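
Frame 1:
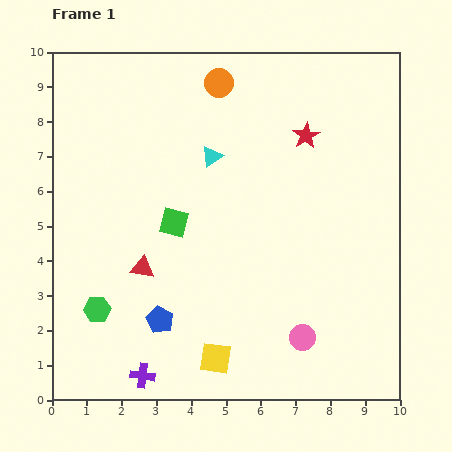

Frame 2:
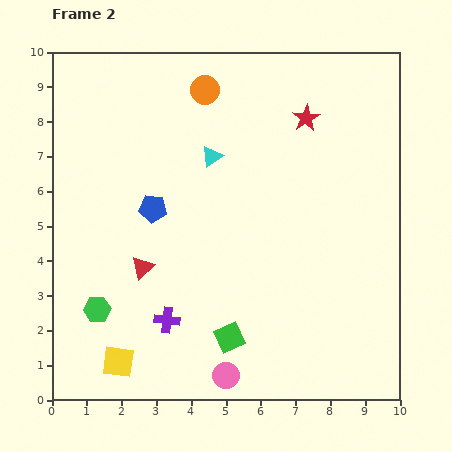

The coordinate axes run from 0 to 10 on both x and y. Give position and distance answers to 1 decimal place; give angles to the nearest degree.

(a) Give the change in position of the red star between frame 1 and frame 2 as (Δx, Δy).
(0.0, 0.5)

The red star was at (7.3, 7.6) in frame 1 and (7.3, 8.1) in frame 2.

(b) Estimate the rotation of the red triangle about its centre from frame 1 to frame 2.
51° counter-clockwise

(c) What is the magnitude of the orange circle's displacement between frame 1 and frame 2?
0.4

The orange circle moved from (4.8, 9.1) to (4.4, 8.9), a distance of √(0.4² + 0.2²) ≈ 0.4.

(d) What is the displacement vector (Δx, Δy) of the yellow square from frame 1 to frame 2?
(-2.8, -0.1)

The yellow square was at (4.7, 1.2) in frame 1 and (1.9, 1.1) in frame 2.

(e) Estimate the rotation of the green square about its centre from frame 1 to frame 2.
37° counter-clockwise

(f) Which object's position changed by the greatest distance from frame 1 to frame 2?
the green square

(moved 3.7; next 3.2)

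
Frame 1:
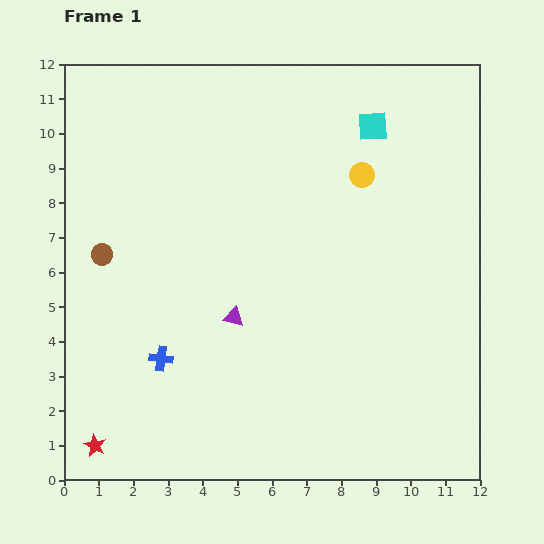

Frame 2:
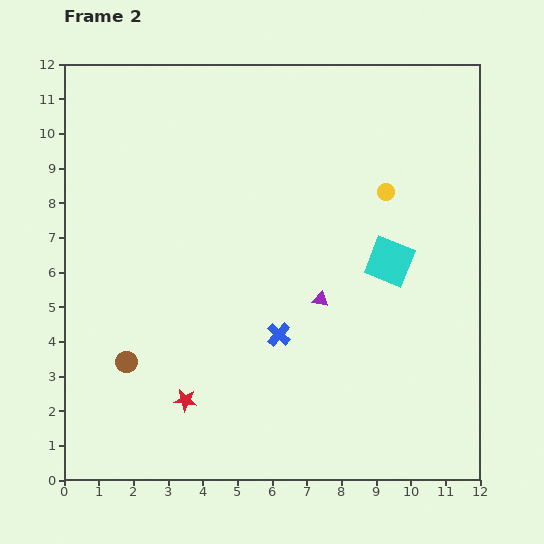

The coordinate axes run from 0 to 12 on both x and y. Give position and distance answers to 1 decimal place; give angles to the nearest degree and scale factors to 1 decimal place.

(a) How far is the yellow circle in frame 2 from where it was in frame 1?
0.9

The yellow circle moved from (8.6, 8.8) to (9.3, 8.3), a distance of √(0.7² + 0.5²) ≈ 0.9.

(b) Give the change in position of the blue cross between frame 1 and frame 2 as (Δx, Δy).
(3.4, 0.7)

The blue cross was at (2.8, 3.5) in frame 1 and (6.2, 4.2) in frame 2.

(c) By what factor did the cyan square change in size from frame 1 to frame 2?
1.5×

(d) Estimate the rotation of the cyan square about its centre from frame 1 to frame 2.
25° clockwise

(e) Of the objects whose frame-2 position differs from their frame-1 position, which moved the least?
the yellow circle

(moved 0.9)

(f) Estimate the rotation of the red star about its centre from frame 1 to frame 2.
20° counter-clockwise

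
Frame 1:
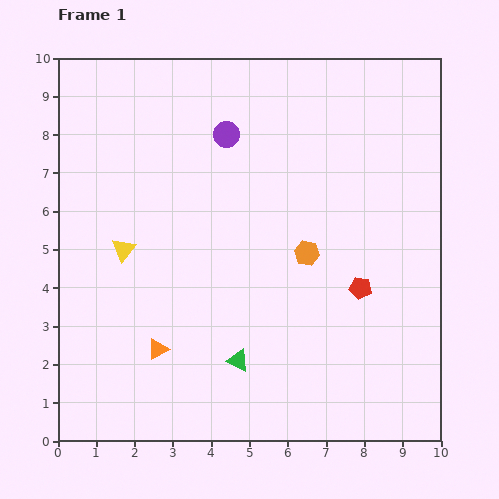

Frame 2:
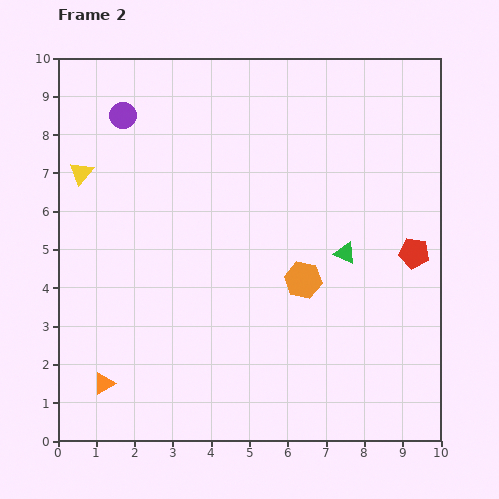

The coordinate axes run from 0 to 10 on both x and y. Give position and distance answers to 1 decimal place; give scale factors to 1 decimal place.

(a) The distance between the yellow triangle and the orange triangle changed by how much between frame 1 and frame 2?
+2.7

Distance in frame 1: 2.8. Distance in frame 2: 5.5.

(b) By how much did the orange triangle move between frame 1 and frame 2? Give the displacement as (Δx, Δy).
(-1.4, -0.9)

The orange triangle was at (2.6, 2.4) in frame 1 and (1.2, 1.5) in frame 2.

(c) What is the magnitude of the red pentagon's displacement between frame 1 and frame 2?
1.7

The red pentagon moved from (7.9, 4.0) to (9.3, 4.9), a distance of √(1.4² + 0.9²) ≈ 1.7.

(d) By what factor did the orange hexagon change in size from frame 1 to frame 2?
1.5×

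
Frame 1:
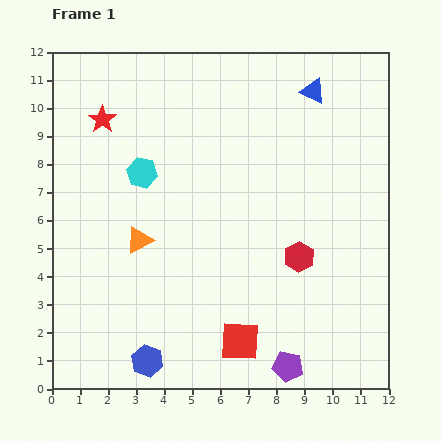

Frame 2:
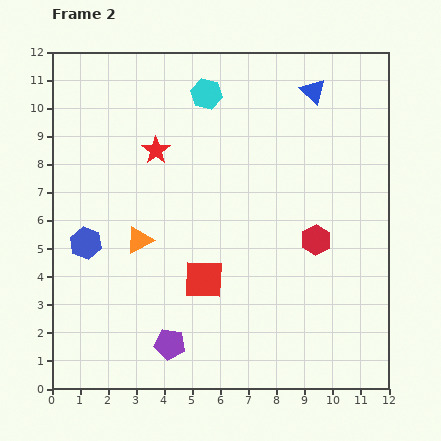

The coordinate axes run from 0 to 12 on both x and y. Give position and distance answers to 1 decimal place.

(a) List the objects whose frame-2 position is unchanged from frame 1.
the blue triangle, the orange triangle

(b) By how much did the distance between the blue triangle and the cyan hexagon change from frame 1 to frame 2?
-3.0

Distance in frame 1: 6.8. Distance in frame 2: 3.8.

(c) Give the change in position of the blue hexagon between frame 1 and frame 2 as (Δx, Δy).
(-2.2, 4.2)

The blue hexagon was at (3.4, 1.0) in frame 1 and (1.2, 5.2) in frame 2.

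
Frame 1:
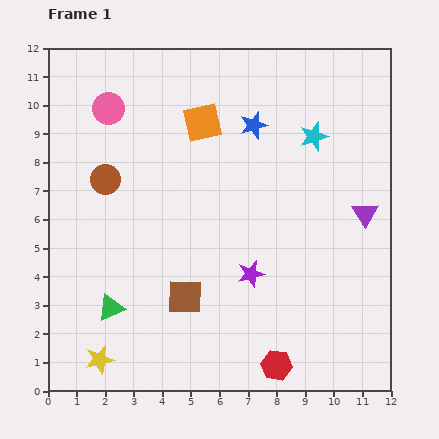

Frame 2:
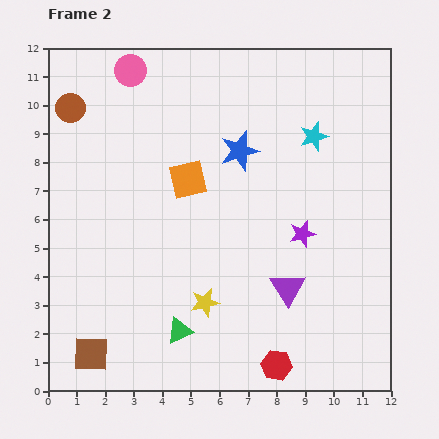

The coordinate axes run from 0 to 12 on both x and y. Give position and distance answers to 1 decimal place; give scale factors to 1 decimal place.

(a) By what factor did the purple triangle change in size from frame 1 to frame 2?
1.4×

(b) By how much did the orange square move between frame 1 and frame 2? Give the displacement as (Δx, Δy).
(-0.5, -2.0)

The orange square was at (5.4, 9.4) in frame 1 and (4.9, 7.4) in frame 2.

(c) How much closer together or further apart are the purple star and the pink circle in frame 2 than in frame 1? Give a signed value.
+0.6

Distance in frame 1: 7.7. Distance in frame 2: 8.3.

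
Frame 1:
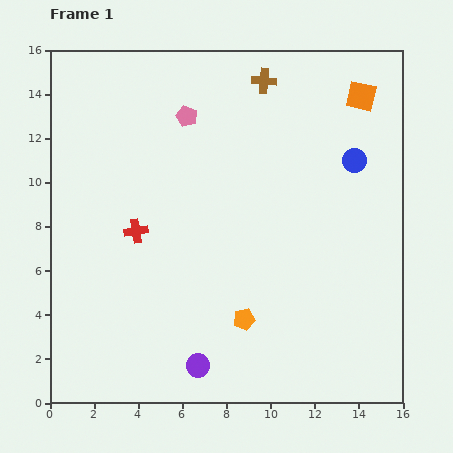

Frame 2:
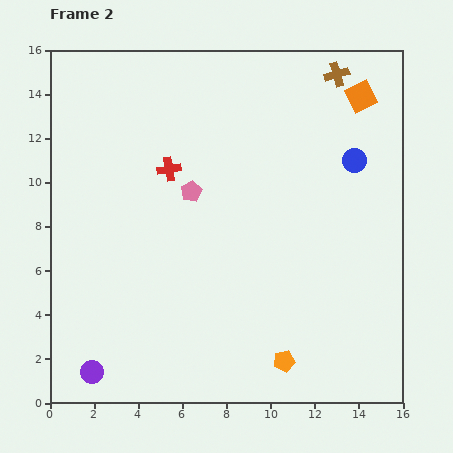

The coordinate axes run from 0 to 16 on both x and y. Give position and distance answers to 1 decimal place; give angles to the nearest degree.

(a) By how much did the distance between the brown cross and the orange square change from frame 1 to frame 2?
-3.0

Distance in frame 1: 4.5. Distance in frame 2: 1.5.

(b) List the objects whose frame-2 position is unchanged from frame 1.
the blue circle, the orange square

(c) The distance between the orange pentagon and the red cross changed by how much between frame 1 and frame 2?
+3.8

Distance in frame 1: 6.3. Distance in frame 2: 10.1.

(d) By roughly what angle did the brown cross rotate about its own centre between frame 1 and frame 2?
21° counter-clockwise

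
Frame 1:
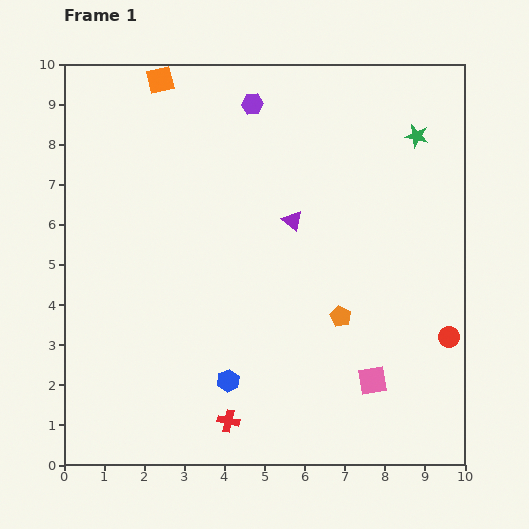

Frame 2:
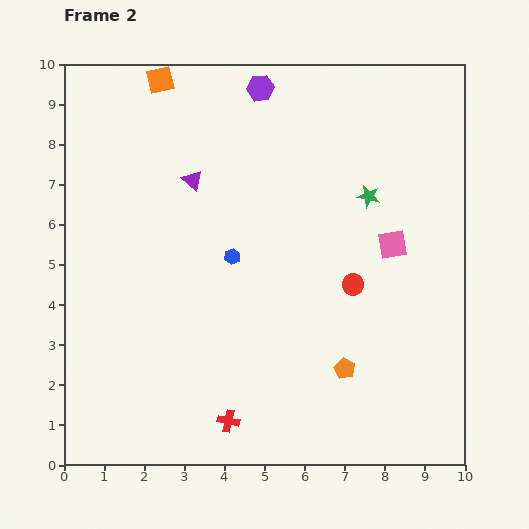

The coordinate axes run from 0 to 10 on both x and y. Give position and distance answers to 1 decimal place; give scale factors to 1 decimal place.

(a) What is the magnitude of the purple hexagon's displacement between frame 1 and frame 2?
0.4

The purple hexagon moved from (4.7, 9.0) to (4.9, 9.4), a distance of √(0.2² + 0.4²) ≈ 0.4.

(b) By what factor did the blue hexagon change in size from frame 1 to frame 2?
0.7×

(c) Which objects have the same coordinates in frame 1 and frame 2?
the red cross, the orange square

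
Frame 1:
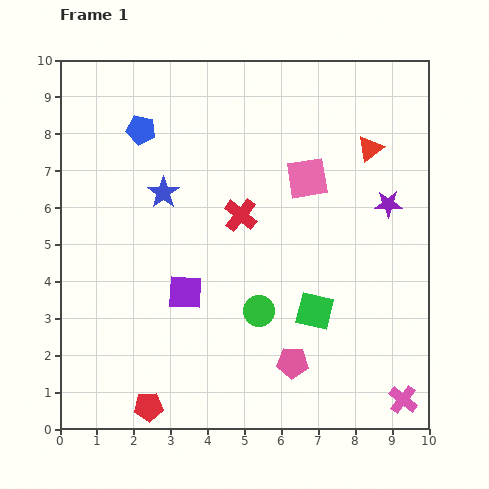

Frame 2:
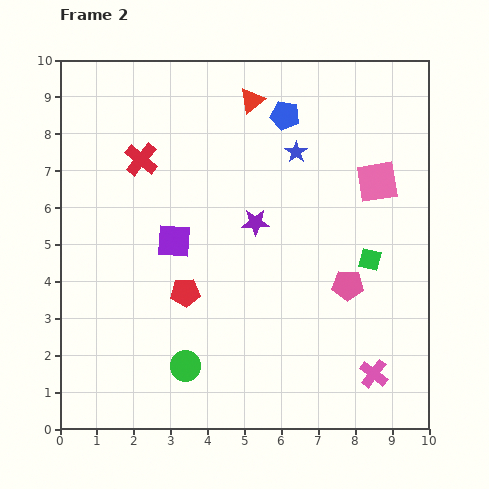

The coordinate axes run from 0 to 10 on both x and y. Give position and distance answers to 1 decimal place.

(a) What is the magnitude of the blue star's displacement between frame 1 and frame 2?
3.8

The blue star moved from (2.8, 6.4) to (6.4, 7.5), a distance of √(3.6² + 1.1²) ≈ 3.8.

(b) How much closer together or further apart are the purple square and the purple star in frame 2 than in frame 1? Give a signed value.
-3.7

Distance in frame 1: 6.0. Distance in frame 2: 2.3.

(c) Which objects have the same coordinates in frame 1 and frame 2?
none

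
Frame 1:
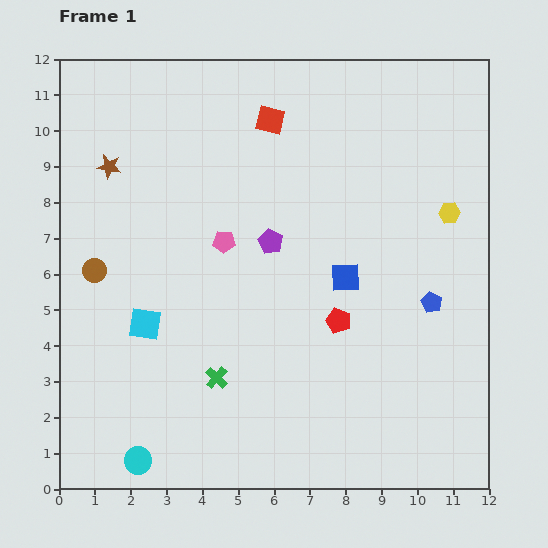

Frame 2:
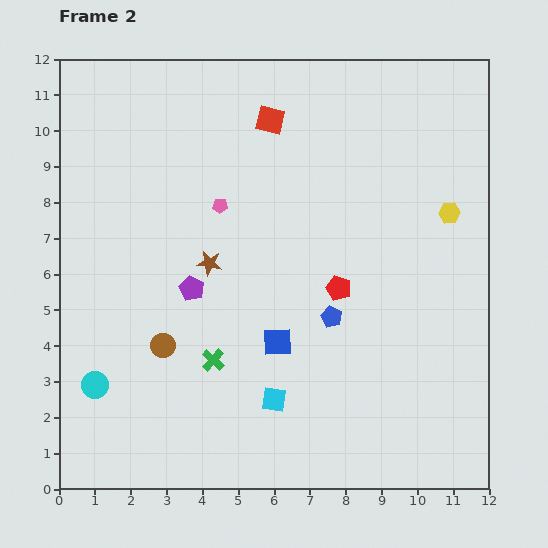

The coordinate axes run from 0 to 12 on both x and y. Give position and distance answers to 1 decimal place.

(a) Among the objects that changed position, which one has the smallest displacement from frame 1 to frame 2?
the green cross

(moved 0.5)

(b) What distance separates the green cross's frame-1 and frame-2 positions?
0.5

The green cross moved from (4.4, 3.1) to (4.3, 3.6), a distance of √(0.1² + 0.5²) ≈ 0.5.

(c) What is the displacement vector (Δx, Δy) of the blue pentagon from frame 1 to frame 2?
(-2.8, -0.4)

The blue pentagon was at (10.4, 5.2) in frame 1 and (7.6, 4.8) in frame 2.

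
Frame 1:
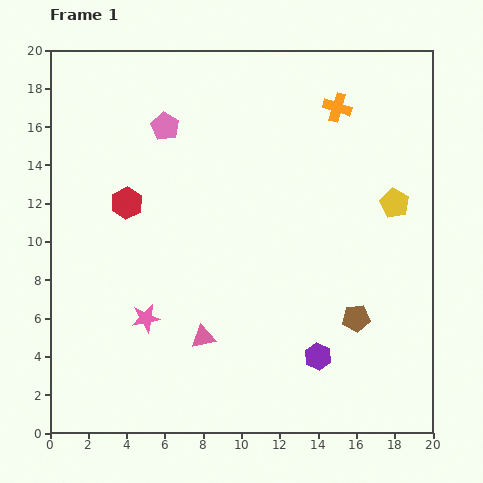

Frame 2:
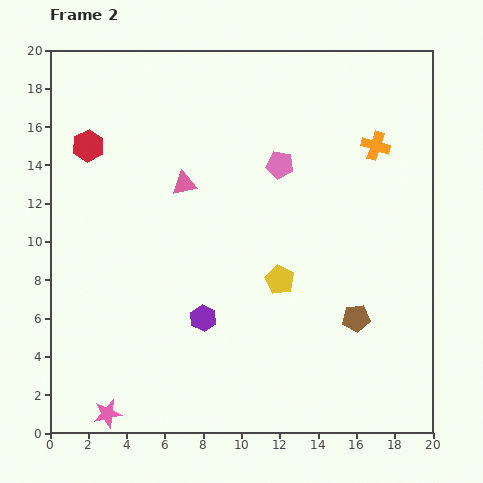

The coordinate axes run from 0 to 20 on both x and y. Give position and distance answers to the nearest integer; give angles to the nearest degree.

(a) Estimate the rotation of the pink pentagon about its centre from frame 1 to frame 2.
20° counter-clockwise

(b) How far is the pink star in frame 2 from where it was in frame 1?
5

The pink star moved from (5, 6) to (3, 1), a distance of √(2² + 5²) ≈ 5.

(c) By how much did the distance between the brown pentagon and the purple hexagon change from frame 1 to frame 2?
+5

Distance in frame 1: 3. Distance in frame 2: 8.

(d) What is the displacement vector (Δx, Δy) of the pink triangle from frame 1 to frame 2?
(-1, 8)

The pink triangle was at (8, 5) in frame 1 and (7, 13) in frame 2.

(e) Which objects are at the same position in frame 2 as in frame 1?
the brown pentagon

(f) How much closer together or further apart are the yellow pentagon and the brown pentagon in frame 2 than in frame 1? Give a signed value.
-2

Distance in frame 1: 6. Distance in frame 2: 4.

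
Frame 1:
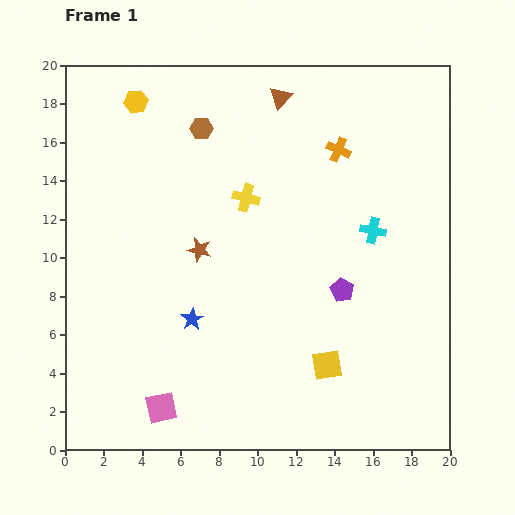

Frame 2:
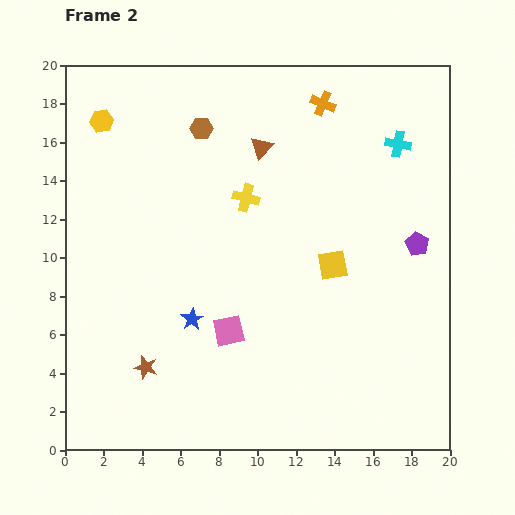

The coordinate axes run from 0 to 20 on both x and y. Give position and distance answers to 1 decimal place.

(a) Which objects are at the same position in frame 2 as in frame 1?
the brown hexagon, the yellow cross, the blue star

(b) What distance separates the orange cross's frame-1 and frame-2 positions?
2.5

The orange cross moved from (14.2, 15.6) to (13.4, 18.0), a distance of √(0.8² + 2.4²) ≈ 2.5.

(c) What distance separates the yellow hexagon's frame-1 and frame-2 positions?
2.1

The yellow hexagon moved from (3.7, 18.1) to (1.9, 17.1), a distance of √(1.8² + 1.0²) ≈ 2.1.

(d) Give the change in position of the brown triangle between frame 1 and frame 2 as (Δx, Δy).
(-1.0, -2.6)

The brown triangle was at (11.2, 18.3) in frame 1 and (10.2, 15.7) in frame 2.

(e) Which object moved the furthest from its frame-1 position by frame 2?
the brown star

(moved 6.7; next 5.3)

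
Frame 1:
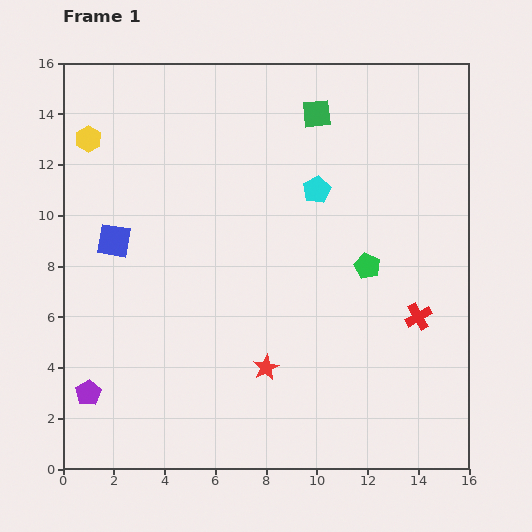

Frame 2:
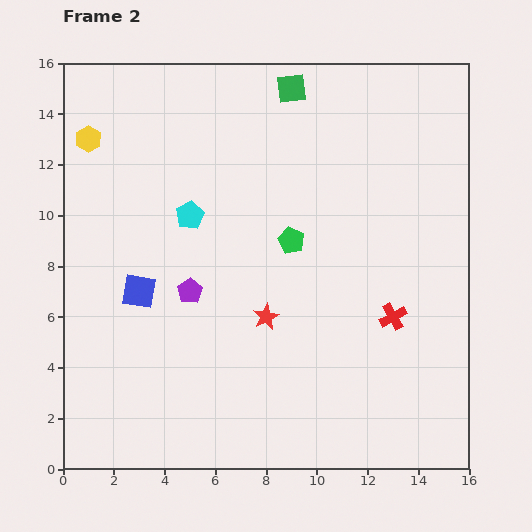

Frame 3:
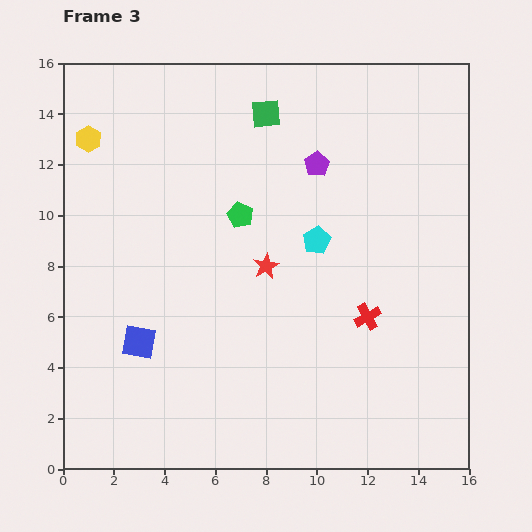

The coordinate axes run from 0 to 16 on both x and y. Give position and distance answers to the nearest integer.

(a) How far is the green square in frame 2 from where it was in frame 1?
1

The green square moved from (10, 14) to (9, 15), a distance of √(1² + 1²) ≈ 1.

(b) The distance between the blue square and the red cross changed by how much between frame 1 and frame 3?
-3

Distance in frame 1: 12. Distance in frame 3: 9.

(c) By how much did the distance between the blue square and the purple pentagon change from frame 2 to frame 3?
+8

Distance in frame 2: 2. Distance in frame 3: 10.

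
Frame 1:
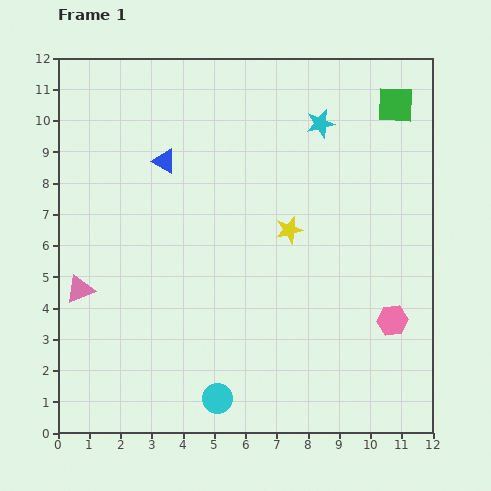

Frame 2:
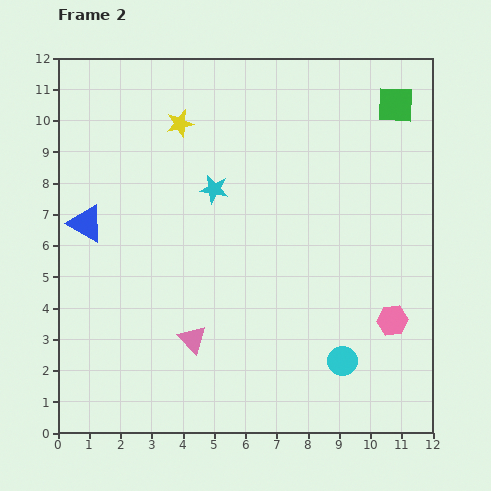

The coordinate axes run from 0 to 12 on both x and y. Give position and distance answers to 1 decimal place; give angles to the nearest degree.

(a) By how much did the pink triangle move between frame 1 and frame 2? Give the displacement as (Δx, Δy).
(3.6, -1.6)

The pink triangle was at (0.7, 4.6) in frame 1 and (4.3, 3.0) in frame 2.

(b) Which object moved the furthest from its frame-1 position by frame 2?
the yellow star

(moved 4.9; next 4.2)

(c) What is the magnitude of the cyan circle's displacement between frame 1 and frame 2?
4.2

The cyan circle moved from (5.1, 1.1) to (9.1, 2.3), a distance of √(4.0² + 1.2²) ≈ 4.2.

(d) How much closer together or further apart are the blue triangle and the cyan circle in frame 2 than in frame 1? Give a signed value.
+1.5

Distance in frame 1: 7.8. Distance in frame 2: 9.3.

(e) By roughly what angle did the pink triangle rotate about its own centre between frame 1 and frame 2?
51° counter-clockwise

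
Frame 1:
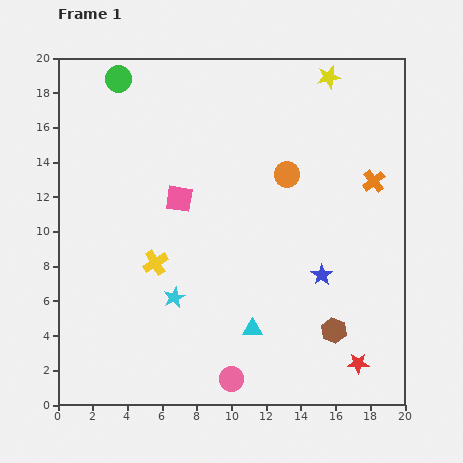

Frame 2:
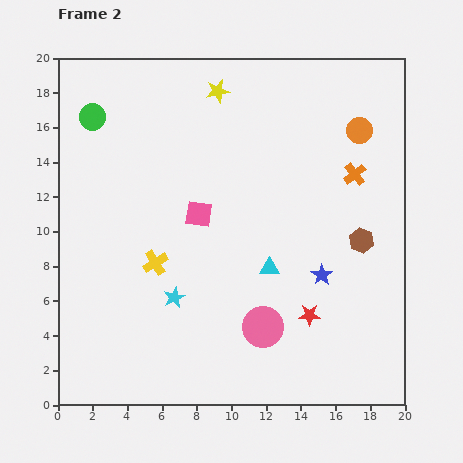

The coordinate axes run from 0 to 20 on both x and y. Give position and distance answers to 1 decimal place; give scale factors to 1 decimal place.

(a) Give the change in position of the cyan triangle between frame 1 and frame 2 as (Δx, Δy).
(1.0, 3.5)

The cyan triangle was at (11.2, 4.4) in frame 1 and (12.2, 7.9) in frame 2.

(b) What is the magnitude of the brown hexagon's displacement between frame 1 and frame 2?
5.4

The brown hexagon moved from (15.9, 4.3) to (17.5, 9.5), a distance of √(1.6² + 5.2²) ≈ 5.4.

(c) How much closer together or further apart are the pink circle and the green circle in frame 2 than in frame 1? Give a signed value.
-2.9

Distance in frame 1: 18.5. Distance in frame 2: 15.6.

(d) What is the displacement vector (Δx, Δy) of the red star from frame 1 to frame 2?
(-2.8, 2.8)

The red star was at (17.3, 2.4) in frame 1 and (14.5, 5.2) in frame 2.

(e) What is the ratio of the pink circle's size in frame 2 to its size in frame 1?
1.6×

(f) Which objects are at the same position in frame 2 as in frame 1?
the cyan star, the blue star, the yellow cross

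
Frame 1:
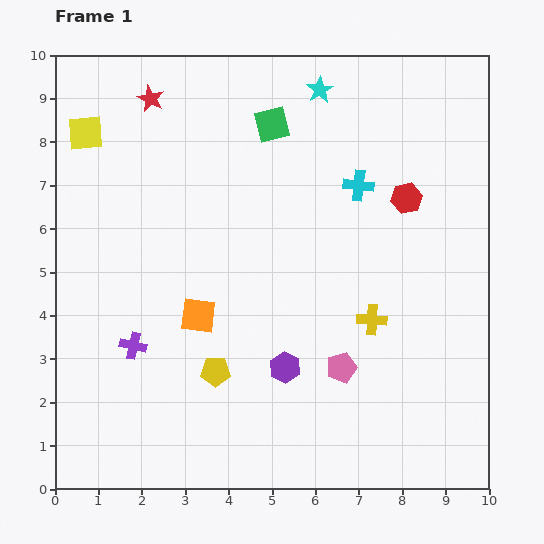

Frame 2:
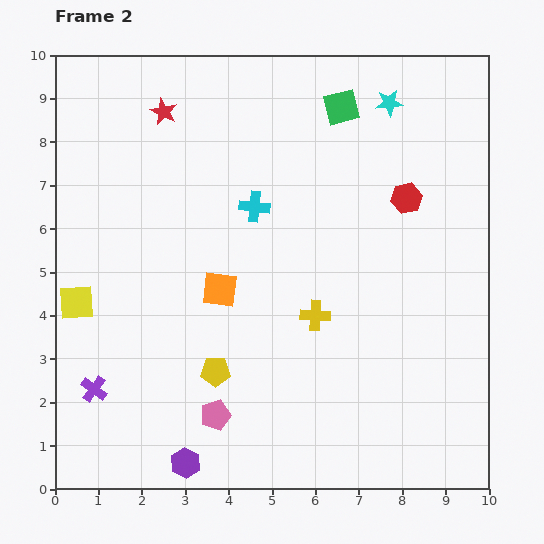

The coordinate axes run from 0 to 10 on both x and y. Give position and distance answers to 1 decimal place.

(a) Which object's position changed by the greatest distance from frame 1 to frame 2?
the yellow square

(moved 3.9; next 3.2)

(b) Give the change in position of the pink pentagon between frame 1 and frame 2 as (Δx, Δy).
(-2.9, -1.1)

The pink pentagon was at (6.6, 2.8) in frame 1 and (3.7, 1.7) in frame 2.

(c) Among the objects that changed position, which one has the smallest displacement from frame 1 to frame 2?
the red star

(moved 0.4)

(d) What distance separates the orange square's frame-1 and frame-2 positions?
0.8

The orange square moved from (3.3, 4.0) to (3.8, 4.6), a distance of √(0.5² + 0.6²) ≈ 0.8.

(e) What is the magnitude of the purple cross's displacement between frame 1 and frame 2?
1.3

The purple cross moved from (1.8, 3.3) to (0.9, 2.3), a distance of √(0.9² + 1.0²) ≈ 1.3.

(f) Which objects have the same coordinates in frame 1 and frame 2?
the red hexagon, the yellow pentagon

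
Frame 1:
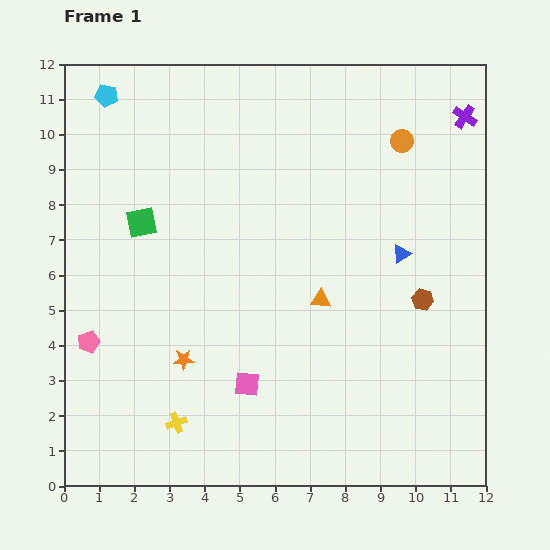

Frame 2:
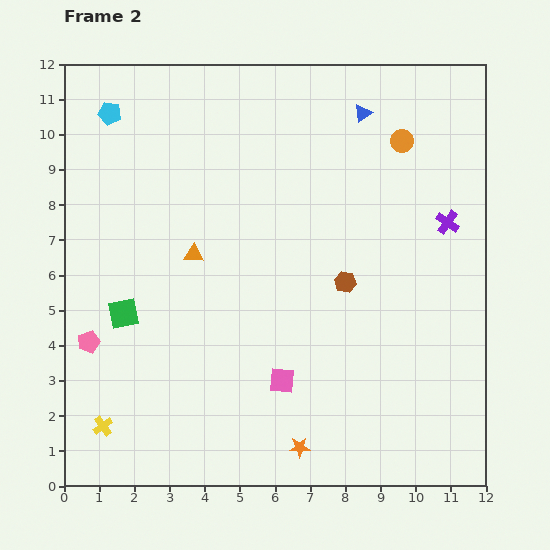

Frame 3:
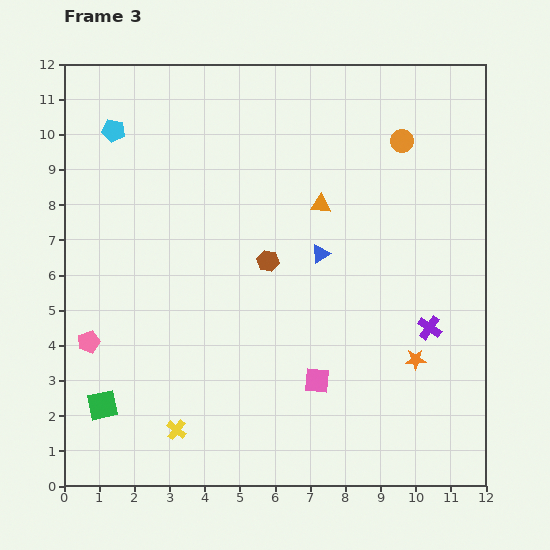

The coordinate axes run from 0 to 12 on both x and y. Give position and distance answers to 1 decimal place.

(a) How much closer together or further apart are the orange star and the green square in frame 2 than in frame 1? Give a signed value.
+2.2

Distance in frame 1: 4.1. Distance in frame 2: 6.3.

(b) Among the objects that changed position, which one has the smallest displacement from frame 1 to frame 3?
the yellow cross

(moved 0.2)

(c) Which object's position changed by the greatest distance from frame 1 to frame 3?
the orange star

(moved 6.6; next 6.1)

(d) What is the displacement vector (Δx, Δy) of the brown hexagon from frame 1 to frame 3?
(-4.4, 1.1)

The brown hexagon was at (10.2, 5.3) in frame 1 and (5.8, 6.4) in frame 3.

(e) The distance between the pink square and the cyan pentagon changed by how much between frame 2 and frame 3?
+0.2

Distance in frame 2: 9.0. Distance in frame 3: 9.2.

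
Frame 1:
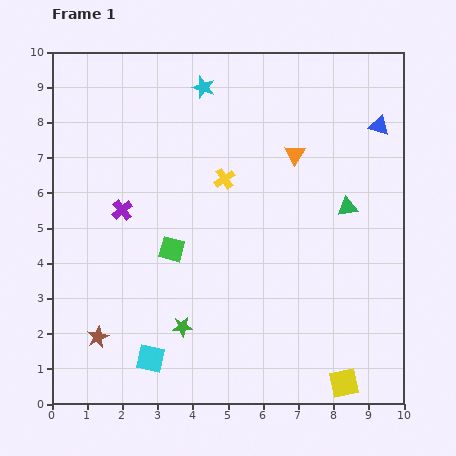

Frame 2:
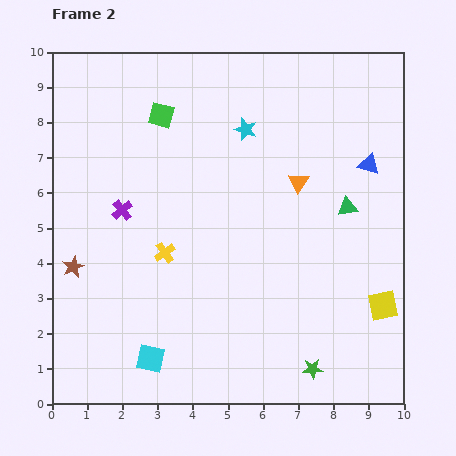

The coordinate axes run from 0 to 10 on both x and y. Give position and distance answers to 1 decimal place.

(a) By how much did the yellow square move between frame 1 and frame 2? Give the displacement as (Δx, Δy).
(1.1, 2.2)

The yellow square was at (8.3, 0.6) in frame 1 and (9.4, 2.8) in frame 2.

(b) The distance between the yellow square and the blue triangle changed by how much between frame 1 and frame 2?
-3.4

Distance in frame 1: 7.4. Distance in frame 2: 4.0.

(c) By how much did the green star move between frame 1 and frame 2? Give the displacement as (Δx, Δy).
(3.7, -1.2)

The green star was at (3.7, 2.2) in frame 1 and (7.4, 1.0) in frame 2.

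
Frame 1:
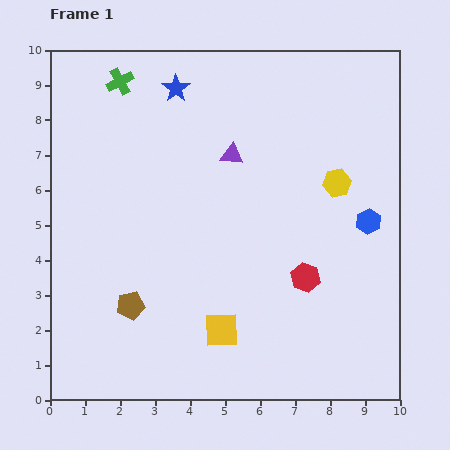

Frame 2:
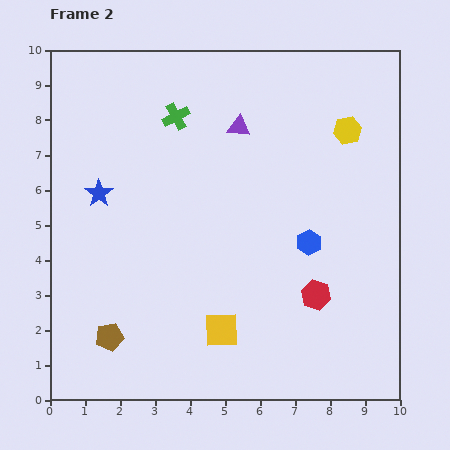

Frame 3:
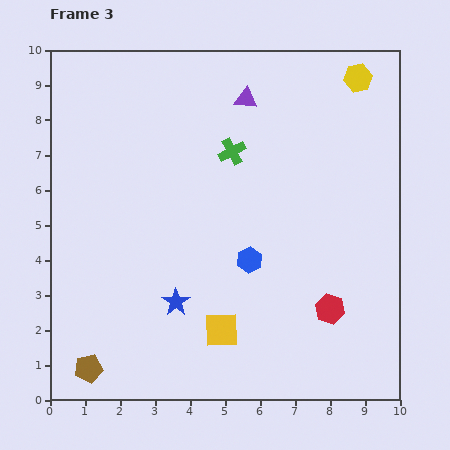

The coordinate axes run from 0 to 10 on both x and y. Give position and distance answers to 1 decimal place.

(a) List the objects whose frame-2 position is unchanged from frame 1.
the yellow square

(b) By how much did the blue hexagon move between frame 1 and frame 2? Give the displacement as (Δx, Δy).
(-1.7, -0.6)

The blue hexagon was at (9.1, 5.1) in frame 1 and (7.4, 4.5) in frame 2.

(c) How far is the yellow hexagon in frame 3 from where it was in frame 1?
3.1

The yellow hexagon moved from (8.2, 6.2) to (8.8, 9.2), a distance of √(0.6² + 3.0²) ≈ 3.1.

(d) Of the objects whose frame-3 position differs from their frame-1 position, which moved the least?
the red hexagon

(moved 1.1)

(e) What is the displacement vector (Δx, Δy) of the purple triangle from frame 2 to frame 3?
(0.2, 0.8)

The purple triangle was at (5.4, 7.8) in frame 2 and (5.6, 8.6) in frame 3.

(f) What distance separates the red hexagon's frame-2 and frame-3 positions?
0.6

The red hexagon moved from (7.6, 3.0) to (8.0, 2.6), a distance of √(0.4² + 0.4²) ≈ 0.6.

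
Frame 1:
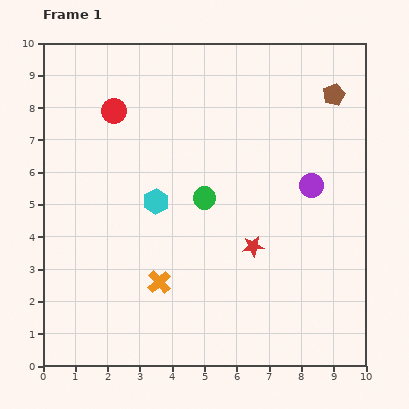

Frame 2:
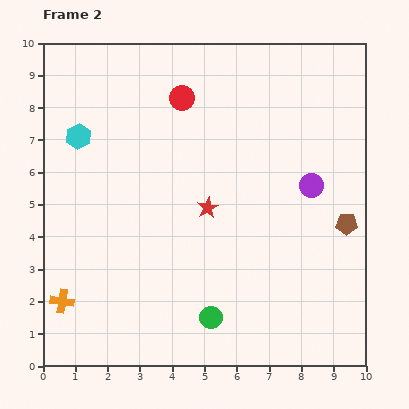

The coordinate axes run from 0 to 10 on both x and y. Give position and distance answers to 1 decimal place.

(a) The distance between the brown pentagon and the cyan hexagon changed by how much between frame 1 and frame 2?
+2.3

Distance in frame 1: 6.4. Distance in frame 2: 8.7.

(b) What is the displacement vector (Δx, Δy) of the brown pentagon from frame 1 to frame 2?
(0.4, -4.0)

The brown pentagon was at (9.0, 8.4) in frame 1 and (9.4, 4.4) in frame 2.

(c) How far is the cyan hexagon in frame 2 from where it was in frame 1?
3.1

The cyan hexagon moved from (3.5, 5.1) to (1.1, 7.1), a distance of √(2.4² + 2.0²) ≈ 3.1.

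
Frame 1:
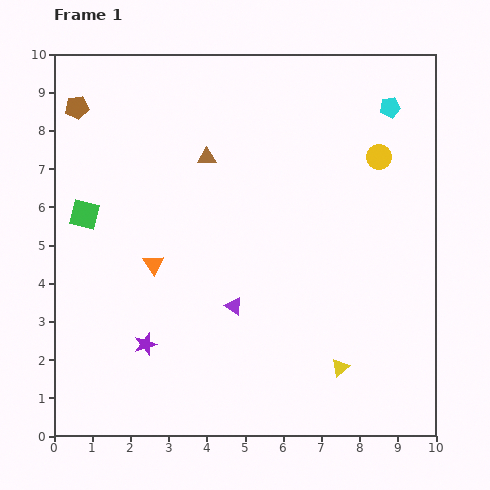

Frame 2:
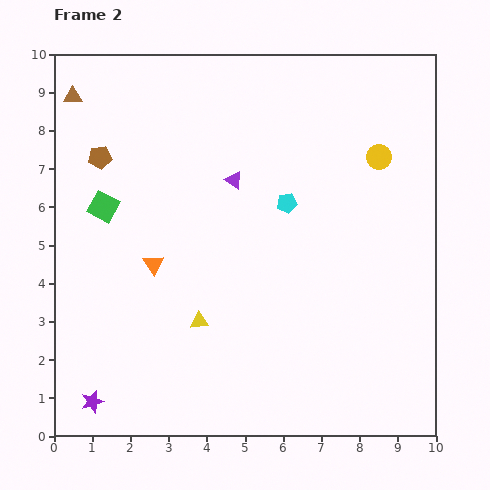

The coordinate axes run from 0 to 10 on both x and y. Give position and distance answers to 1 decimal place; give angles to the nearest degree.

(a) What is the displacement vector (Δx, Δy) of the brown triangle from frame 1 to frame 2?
(-3.5, 1.6)

The brown triangle was at (4.0, 7.3) in frame 1 and (0.5, 8.9) in frame 2.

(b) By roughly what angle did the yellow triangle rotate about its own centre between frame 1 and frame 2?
33° clockwise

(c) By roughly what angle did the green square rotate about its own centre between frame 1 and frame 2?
16° clockwise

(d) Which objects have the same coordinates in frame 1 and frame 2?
the orange triangle, the yellow circle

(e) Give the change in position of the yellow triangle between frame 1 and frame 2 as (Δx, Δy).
(-3.7, 1.2)

The yellow triangle was at (7.5, 1.8) in frame 1 and (3.8, 3.0) in frame 2.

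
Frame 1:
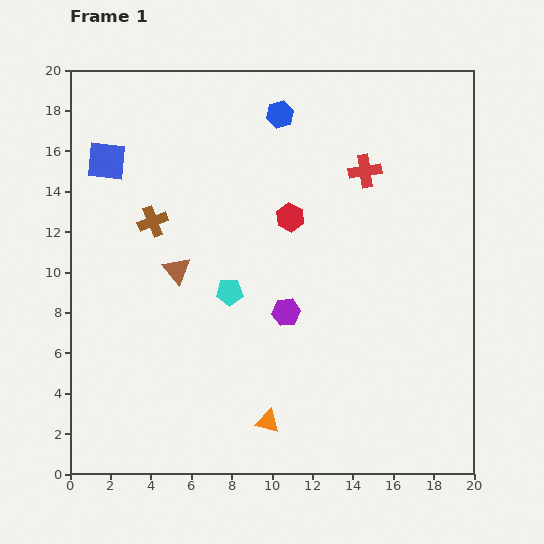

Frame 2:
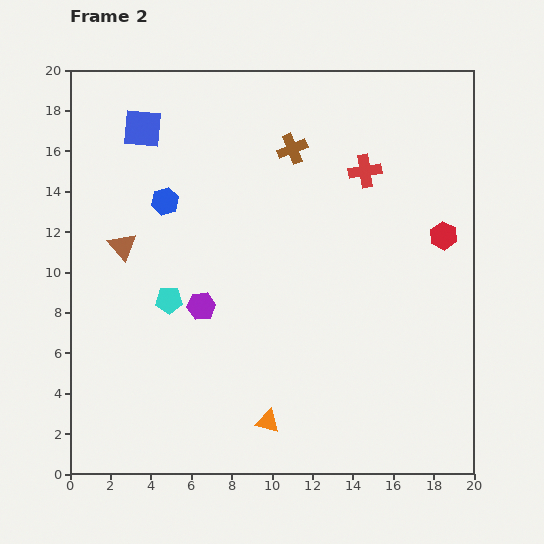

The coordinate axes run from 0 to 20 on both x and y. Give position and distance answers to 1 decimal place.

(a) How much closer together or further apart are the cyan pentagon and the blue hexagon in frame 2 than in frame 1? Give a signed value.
-4.2

Distance in frame 1: 9.1. Distance in frame 2: 4.9.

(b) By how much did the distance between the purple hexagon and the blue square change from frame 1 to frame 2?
-2.3

Distance in frame 1: 11.6. Distance in frame 2: 9.3.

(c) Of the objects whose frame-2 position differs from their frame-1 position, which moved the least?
the blue square

(moved 2.4)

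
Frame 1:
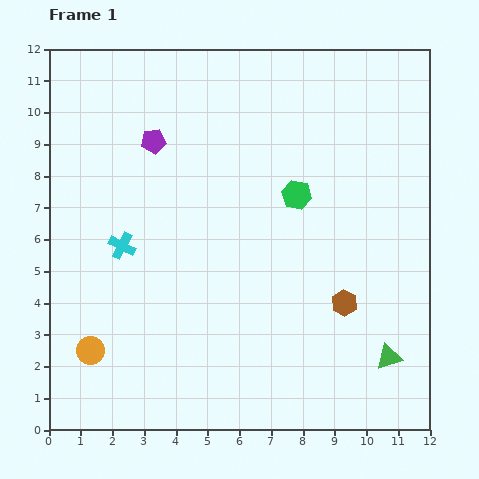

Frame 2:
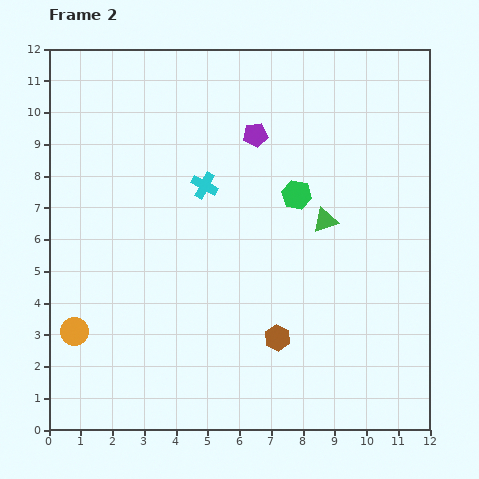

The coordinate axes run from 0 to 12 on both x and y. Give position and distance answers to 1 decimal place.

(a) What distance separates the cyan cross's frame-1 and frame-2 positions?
3.2

The cyan cross moved from (2.3, 5.8) to (4.9, 7.7), a distance of √(2.6² + 1.9²) ≈ 3.2.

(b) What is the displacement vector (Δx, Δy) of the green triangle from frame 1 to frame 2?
(-2.0, 4.3)

The green triangle was at (10.7, 2.3) in frame 1 and (8.7, 6.6) in frame 2.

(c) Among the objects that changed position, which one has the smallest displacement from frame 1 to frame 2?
the orange circle

(moved 0.8)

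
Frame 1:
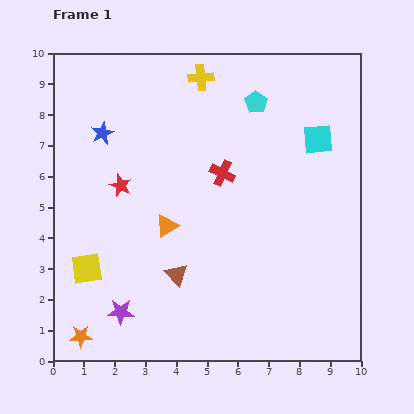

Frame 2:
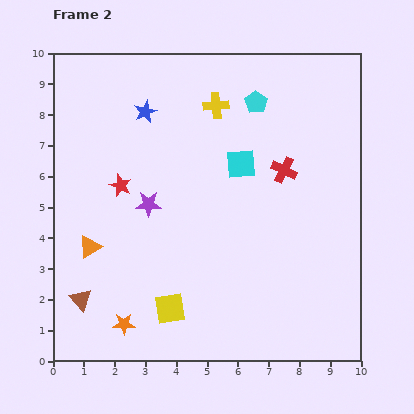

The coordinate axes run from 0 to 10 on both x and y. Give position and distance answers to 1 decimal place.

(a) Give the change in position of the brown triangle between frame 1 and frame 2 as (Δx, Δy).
(-3.1, -0.8)

The brown triangle was at (4.0, 2.8) in frame 1 and (0.9, 2.0) in frame 2.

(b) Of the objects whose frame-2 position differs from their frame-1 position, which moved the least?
the yellow cross

(moved 1.0)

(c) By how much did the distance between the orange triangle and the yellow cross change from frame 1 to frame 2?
+1.3

Distance in frame 1: 4.9. Distance in frame 2: 6.2.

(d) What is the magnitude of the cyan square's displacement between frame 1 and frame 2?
2.6

The cyan square moved from (8.6, 7.2) to (6.1, 6.4), a distance of √(2.5² + 0.8²) ≈ 2.6.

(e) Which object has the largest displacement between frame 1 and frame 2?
the purple star

(moved 3.6; next 3.2)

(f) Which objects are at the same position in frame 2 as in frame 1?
the red star, the cyan pentagon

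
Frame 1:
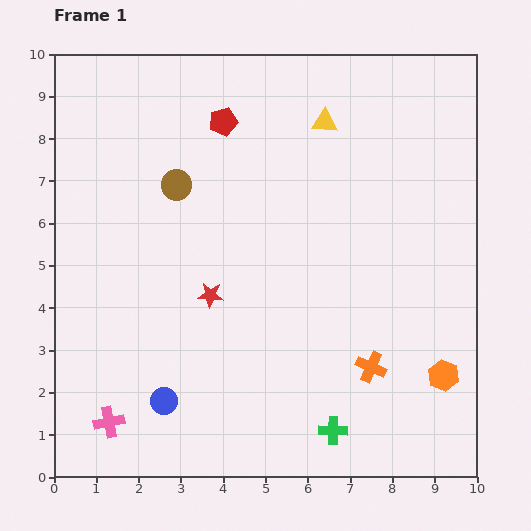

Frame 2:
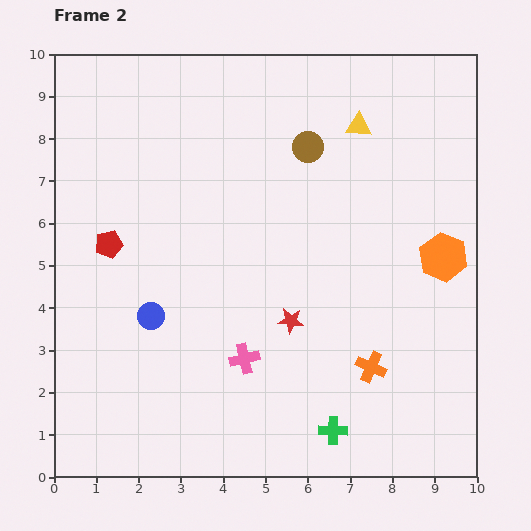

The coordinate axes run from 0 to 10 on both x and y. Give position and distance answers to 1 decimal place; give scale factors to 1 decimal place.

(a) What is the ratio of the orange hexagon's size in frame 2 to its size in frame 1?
1.6×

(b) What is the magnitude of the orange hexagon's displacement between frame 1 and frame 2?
2.8

The orange hexagon moved from (9.2, 2.4) to (9.2, 5.2), a distance of √(0.0² + 2.8²) ≈ 2.8.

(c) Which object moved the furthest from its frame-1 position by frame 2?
the red pentagon

(moved 4.0; next 3.5)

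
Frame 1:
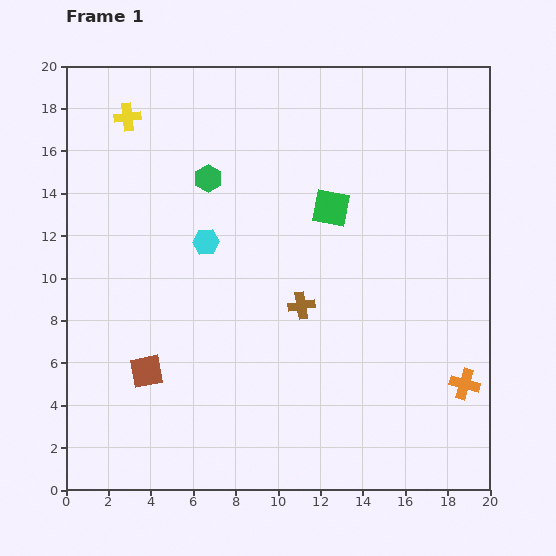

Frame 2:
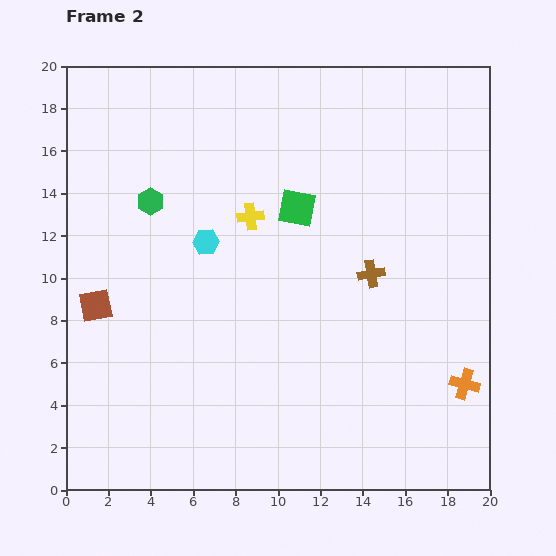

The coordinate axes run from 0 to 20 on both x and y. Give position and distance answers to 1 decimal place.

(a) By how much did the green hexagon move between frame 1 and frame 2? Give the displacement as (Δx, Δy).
(-2.7, -1.1)

The green hexagon was at (6.7, 14.7) in frame 1 and (4.0, 13.6) in frame 2.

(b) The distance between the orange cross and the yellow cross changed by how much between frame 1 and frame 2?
-7.5

Distance in frame 1: 20.3. Distance in frame 2: 12.8.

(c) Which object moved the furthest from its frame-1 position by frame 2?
the yellow cross

(moved 7.5; next 3.9)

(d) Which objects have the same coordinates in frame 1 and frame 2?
the cyan hexagon, the orange cross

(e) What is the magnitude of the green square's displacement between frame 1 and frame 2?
1.6

The green square moved from (12.5, 13.3) to (10.9, 13.3), a distance of √(1.6² + 0.0²) ≈ 1.6.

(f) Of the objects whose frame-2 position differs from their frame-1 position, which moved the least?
the green square

(moved 1.6)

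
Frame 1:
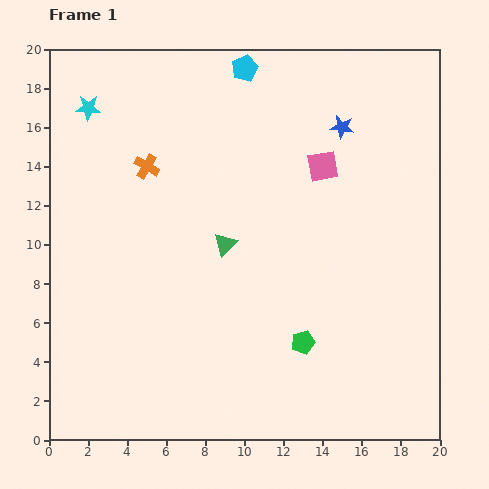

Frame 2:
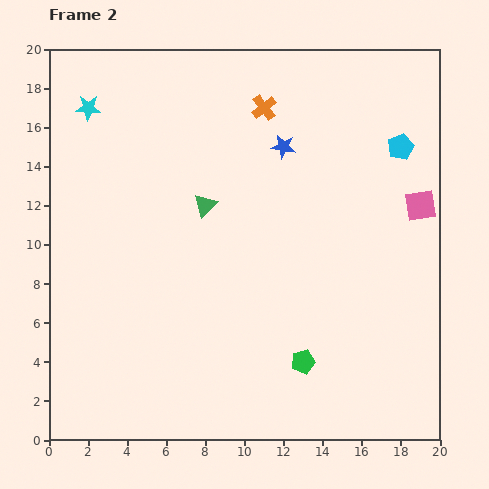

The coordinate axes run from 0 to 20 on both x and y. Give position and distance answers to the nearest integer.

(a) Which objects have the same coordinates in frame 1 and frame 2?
the cyan star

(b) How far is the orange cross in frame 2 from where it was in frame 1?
7

The orange cross moved from (5, 14) to (11, 17), a distance of √(6² + 3²) ≈ 7.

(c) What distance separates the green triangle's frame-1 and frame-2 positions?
2

The green triangle moved from (9, 10) to (8, 12), a distance of √(1² + 2²) ≈ 2.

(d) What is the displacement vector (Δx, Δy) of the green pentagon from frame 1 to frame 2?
(0, -1)

The green pentagon was at (13, 5) in frame 1 and (13, 4) in frame 2.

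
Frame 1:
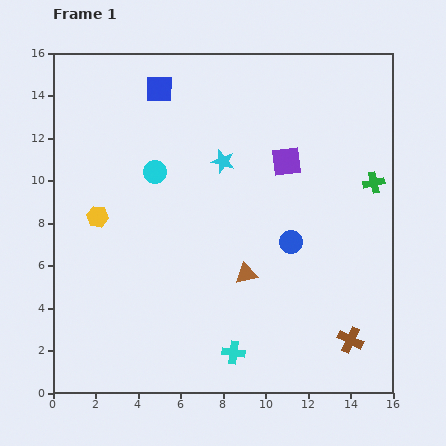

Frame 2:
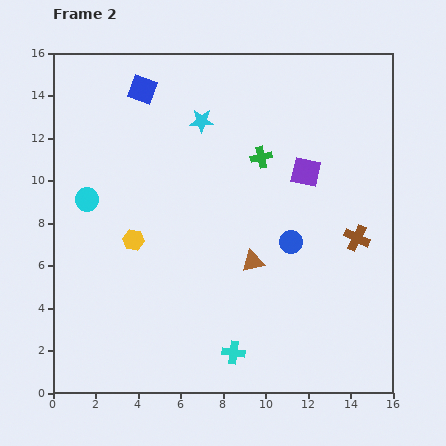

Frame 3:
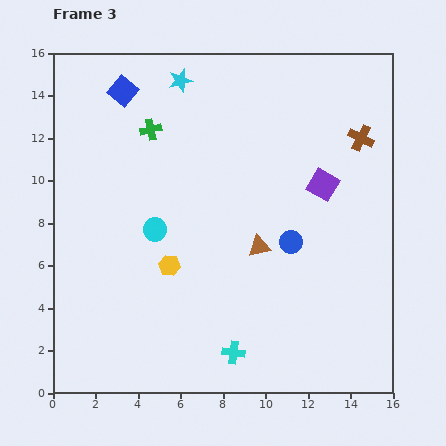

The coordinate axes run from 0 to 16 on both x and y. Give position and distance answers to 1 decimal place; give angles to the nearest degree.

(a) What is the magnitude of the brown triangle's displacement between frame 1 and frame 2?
0.7

The brown triangle moved from (9.1, 5.6) to (9.4, 6.2), a distance of √(0.3² + 0.6²) ≈ 0.7.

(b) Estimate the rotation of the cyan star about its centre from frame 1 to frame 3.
31° counter-clockwise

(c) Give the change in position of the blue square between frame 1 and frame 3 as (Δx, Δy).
(-1.7, -0.1)

The blue square was at (5.0, 14.3) in frame 1 and (3.3, 14.2) in frame 3.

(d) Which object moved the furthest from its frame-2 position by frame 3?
the green cross

(moved 5.4; next 4.7)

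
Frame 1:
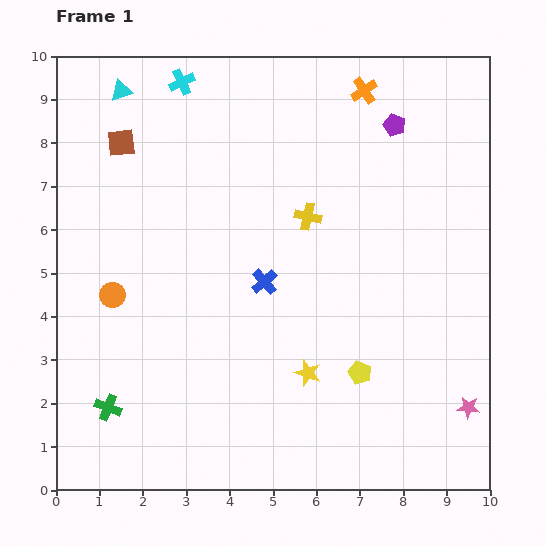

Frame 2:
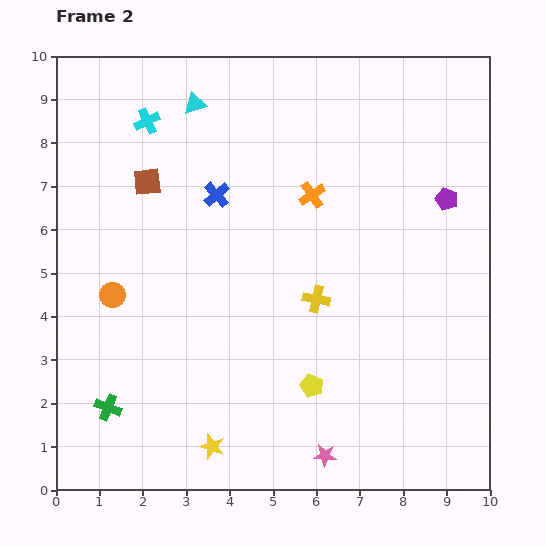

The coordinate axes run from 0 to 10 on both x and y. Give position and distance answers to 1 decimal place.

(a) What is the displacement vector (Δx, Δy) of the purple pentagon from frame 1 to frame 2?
(1.2, -1.7)

The purple pentagon was at (7.8, 8.4) in frame 1 and (9.0, 6.7) in frame 2.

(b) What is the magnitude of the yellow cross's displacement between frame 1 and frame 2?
1.9

The yellow cross moved from (5.8, 6.3) to (6.0, 4.4), a distance of √(0.2² + 1.9²) ≈ 1.9.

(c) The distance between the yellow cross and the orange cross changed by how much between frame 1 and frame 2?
-0.8

Distance in frame 1: 3.2. Distance in frame 2: 2.4.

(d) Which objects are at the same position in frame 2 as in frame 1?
the green cross, the orange circle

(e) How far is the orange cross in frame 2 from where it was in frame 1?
2.7

The orange cross moved from (7.1, 9.2) to (5.9, 6.8), a distance of √(1.2² + 2.4²) ≈ 2.7.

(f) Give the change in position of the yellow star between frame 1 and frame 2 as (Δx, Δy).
(-2.2, -1.7)

The yellow star was at (5.8, 2.7) in frame 1 and (3.6, 1.0) in frame 2.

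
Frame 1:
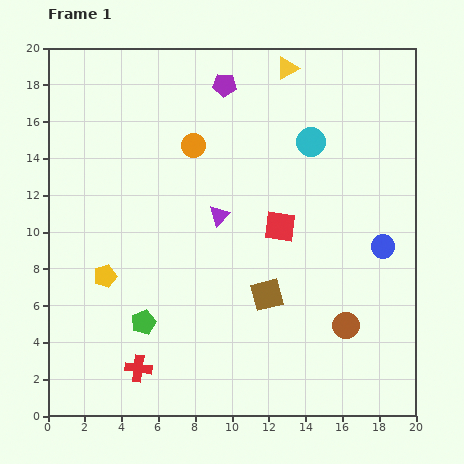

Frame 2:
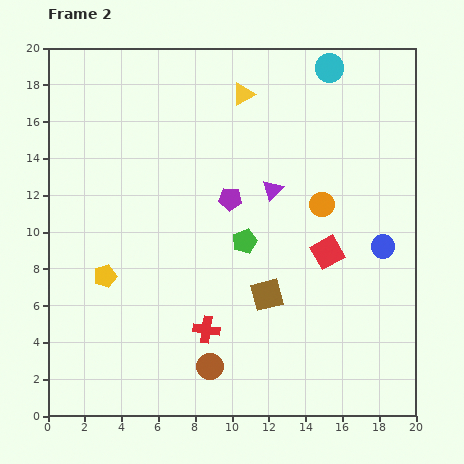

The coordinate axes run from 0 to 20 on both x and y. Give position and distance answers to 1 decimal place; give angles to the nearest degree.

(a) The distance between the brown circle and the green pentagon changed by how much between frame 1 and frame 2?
-3.9

Distance in frame 1: 11.0. Distance in frame 2: 7.1.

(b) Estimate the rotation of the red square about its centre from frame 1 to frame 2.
36° counter-clockwise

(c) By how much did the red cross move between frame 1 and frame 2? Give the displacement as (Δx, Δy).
(3.7, 2.1)

The red cross was at (4.9, 2.6) in frame 1 and (8.6, 4.7) in frame 2.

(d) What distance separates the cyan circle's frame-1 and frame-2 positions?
4.1

The cyan circle moved from (14.3, 14.9) to (15.3, 18.9), a distance of √(1.0² + 4.0²) ≈ 4.1.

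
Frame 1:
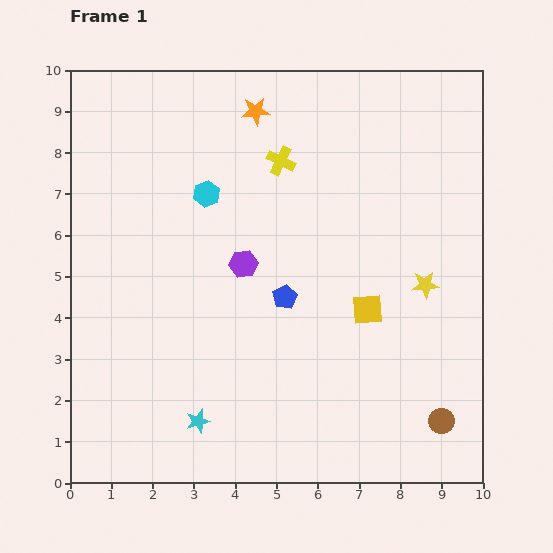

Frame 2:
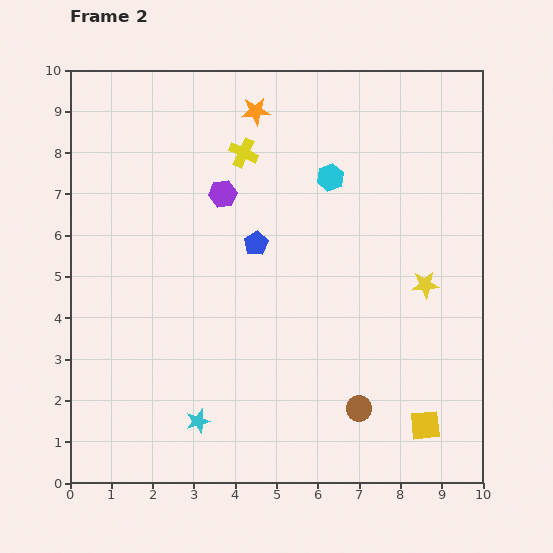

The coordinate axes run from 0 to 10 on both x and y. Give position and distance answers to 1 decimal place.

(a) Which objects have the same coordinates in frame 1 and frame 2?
the cyan star, the orange star, the yellow star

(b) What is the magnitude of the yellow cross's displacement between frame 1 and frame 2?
0.9

The yellow cross moved from (5.1, 7.8) to (4.2, 8.0), a distance of √(0.9² + 0.2²) ≈ 0.9.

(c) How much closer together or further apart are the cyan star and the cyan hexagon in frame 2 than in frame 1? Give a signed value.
+1.2

Distance in frame 1: 5.5. Distance in frame 2: 6.7.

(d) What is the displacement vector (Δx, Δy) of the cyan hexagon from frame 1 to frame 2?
(3.0, 0.4)

The cyan hexagon was at (3.3, 7.0) in frame 1 and (6.3, 7.4) in frame 2.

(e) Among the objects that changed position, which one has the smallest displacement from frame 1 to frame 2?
the yellow cross

(moved 0.9)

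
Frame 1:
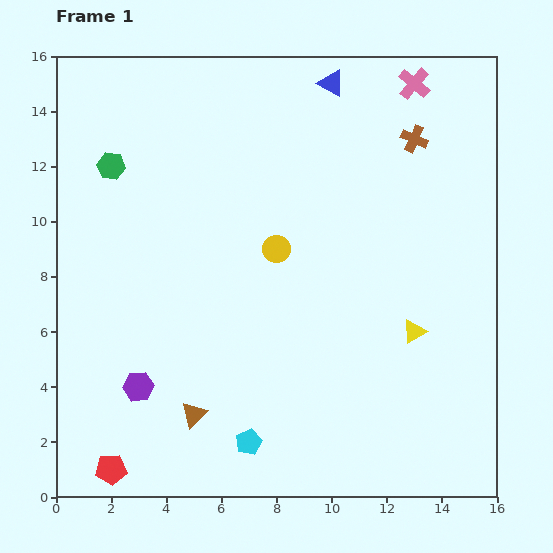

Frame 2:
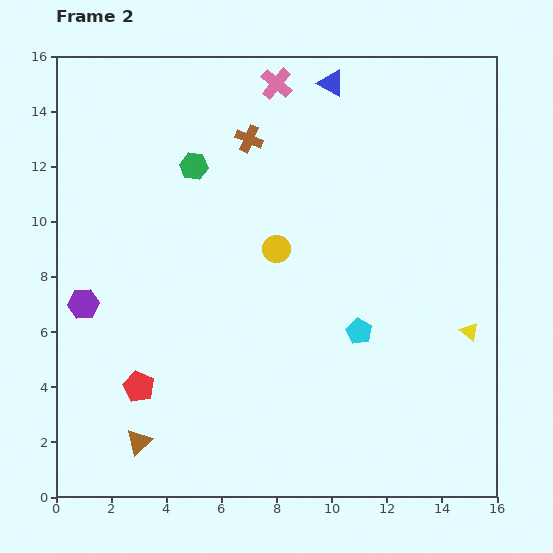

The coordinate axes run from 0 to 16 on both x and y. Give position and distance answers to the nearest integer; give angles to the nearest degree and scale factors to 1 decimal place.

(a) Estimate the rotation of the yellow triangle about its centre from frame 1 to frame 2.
48° counter-clockwise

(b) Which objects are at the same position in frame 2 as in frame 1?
the yellow circle, the blue triangle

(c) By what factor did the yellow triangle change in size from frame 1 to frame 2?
0.8×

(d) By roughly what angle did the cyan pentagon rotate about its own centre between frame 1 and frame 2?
19° counter-clockwise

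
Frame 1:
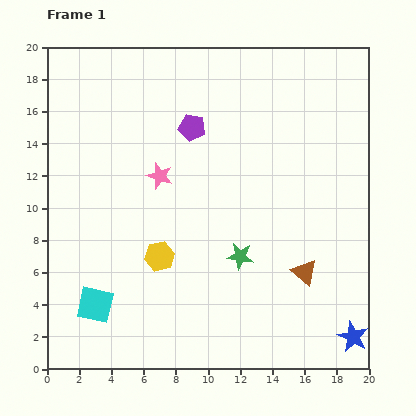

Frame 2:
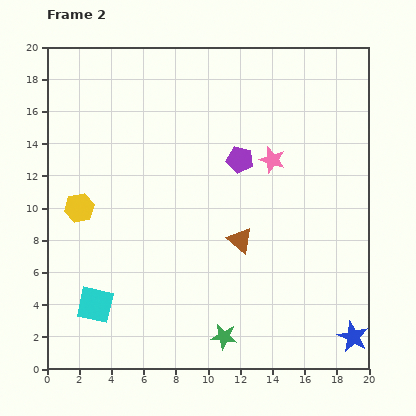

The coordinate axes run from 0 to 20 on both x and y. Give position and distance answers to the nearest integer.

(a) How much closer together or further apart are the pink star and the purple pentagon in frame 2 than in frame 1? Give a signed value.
-2

Distance in frame 1: 4. Distance in frame 2: 2.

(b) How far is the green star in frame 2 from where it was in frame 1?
5

The green star moved from (12, 7) to (11, 2), a distance of √(1² + 5²) ≈ 5.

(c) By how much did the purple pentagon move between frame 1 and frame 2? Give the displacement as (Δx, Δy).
(3, -2)

The purple pentagon was at (9, 15) in frame 1 and (12, 13) in frame 2.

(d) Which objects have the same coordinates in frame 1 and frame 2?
the cyan square, the blue star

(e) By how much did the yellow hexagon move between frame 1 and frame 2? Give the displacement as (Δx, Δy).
(-5, 3)

The yellow hexagon was at (7, 7) in frame 1 and (2, 10) in frame 2.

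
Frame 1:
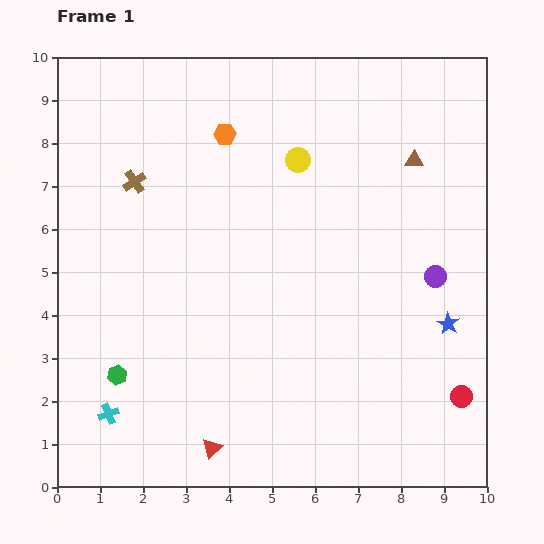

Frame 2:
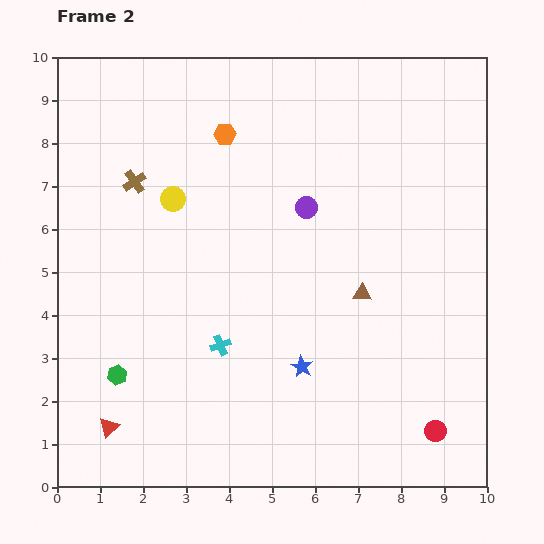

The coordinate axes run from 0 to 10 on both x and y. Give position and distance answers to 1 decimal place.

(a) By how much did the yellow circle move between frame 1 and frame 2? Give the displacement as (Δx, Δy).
(-2.9, -0.9)

The yellow circle was at (5.6, 7.6) in frame 1 and (2.7, 6.7) in frame 2.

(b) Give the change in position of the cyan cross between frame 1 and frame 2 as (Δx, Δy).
(2.6, 1.6)

The cyan cross was at (1.2, 1.7) in frame 1 and (3.8, 3.3) in frame 2.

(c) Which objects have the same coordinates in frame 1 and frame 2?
the green hexagon, the orange hexagon, the brown cross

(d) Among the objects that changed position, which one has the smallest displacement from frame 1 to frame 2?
the red circle

(moved 1.0)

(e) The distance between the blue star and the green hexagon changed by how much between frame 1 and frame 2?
-3.5

Distance in frame 1: 7.8. Distance in frame 2: 4.3.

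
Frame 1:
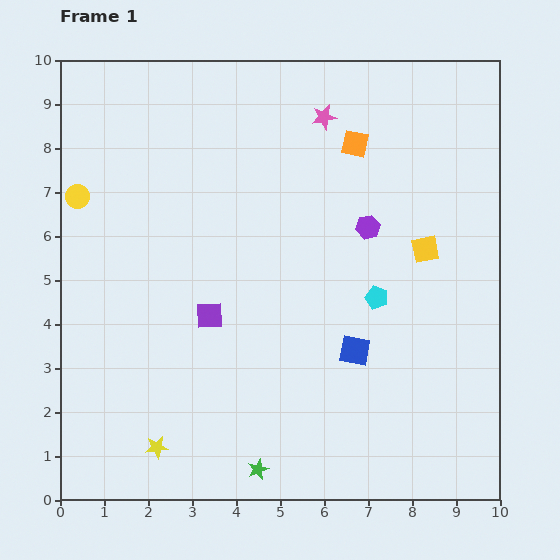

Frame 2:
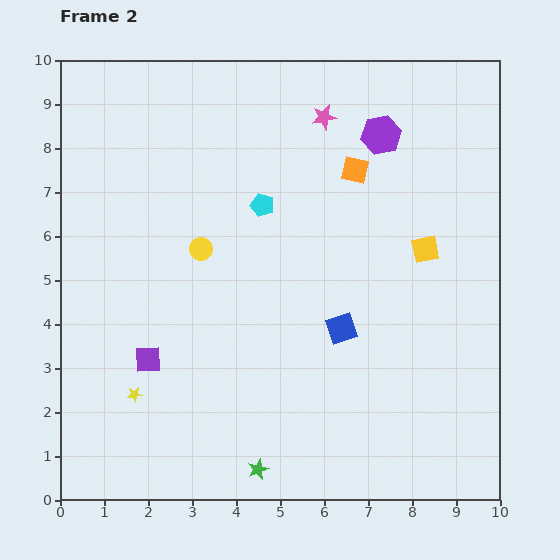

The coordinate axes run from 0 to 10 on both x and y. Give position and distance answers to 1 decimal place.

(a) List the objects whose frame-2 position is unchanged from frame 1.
the green star, the yellow square, the pink star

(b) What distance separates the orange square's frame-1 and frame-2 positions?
0.6

The orange square moved from (6.7, 8.1) to (6.7, 7.5), a distance of √(0.0² + 0.6²) ≈ 0.6.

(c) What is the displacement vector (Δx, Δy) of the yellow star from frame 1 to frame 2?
(-0.5, 1.2)

The yellow star was at (2.2, 1.2) in frame 1 and (1.7, 2.4) in frame 2.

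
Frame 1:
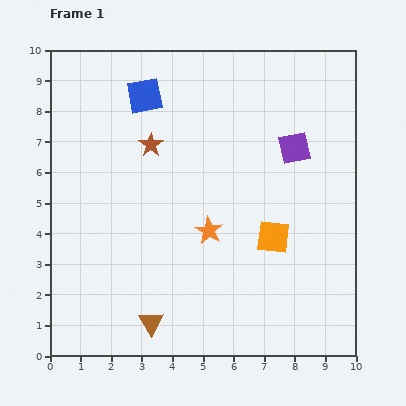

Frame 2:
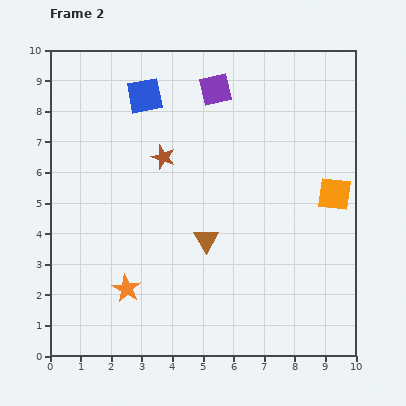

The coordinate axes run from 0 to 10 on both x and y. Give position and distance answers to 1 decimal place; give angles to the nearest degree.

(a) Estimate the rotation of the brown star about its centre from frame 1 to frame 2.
17° counter-clockwise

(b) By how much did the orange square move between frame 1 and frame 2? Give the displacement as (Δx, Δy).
(2.0, 1.4)

The orange square was at (7.3, 3.9) in frame 1 and (9.3, 5.3) in frame 2.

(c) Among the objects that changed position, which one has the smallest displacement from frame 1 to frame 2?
the brown star

(moved 0.6)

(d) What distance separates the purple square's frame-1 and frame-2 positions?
3.2

The purple square moved from (8.0, 6.8) to (5.4, 8.7), a distance of √(2.6² + 1.9²) ≈ 3.2.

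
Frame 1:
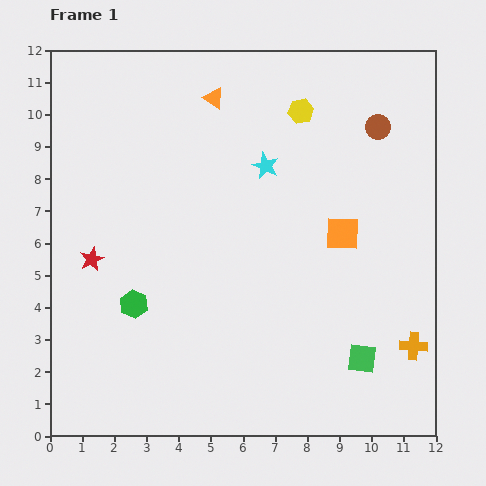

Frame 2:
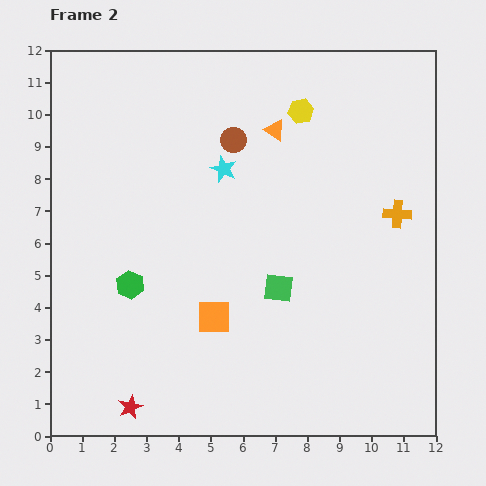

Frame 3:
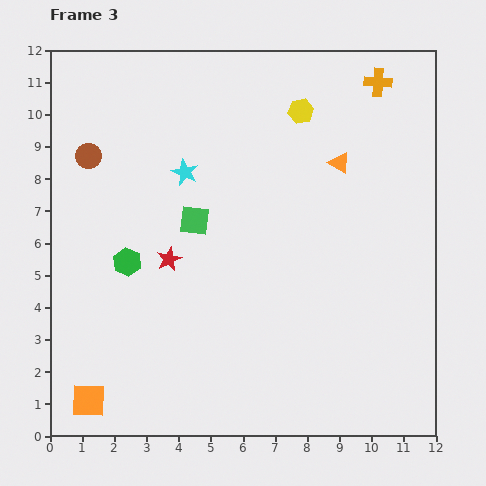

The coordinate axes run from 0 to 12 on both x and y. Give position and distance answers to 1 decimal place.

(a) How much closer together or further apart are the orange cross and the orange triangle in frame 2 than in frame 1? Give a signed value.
-5.3

Distance in frame 1: 9.9. Distance in frame 2: 4.6.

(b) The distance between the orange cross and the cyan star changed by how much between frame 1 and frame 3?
-0.6

Distance in frame 1: 7.2. Distance in frame 3: 6.6.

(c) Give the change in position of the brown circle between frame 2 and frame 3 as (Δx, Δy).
(-4.5, -0.5)

The brown circle was at (5.7, 9.2) in frame 2 and (1.2, 8.7) in frame 3.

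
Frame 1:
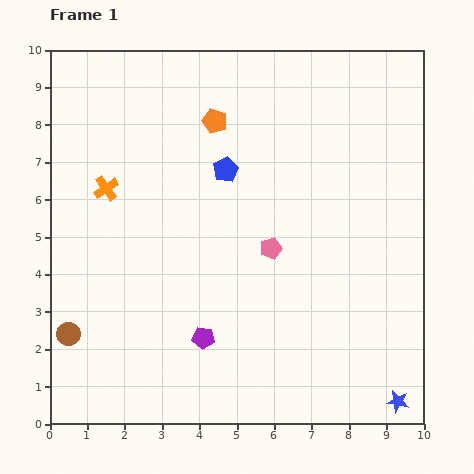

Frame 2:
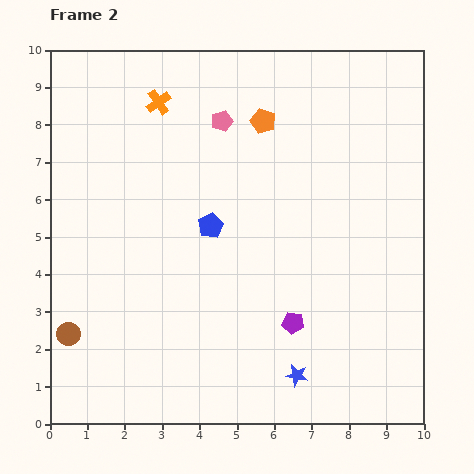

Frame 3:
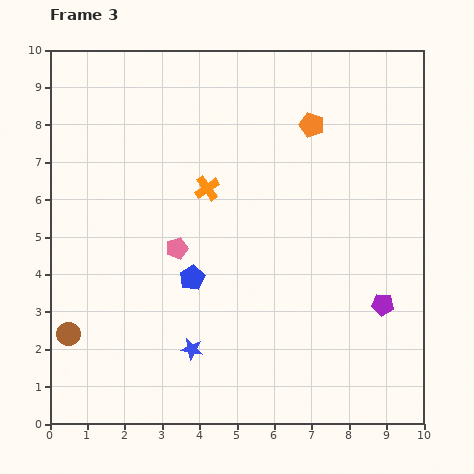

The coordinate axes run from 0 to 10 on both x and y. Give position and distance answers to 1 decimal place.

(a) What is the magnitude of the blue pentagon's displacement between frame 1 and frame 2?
1.6

The blue pentagon moved from (4.7, 6.8) to (4.3, 5.3), a distance of √(0.4² + 1.5²) ≈ 1.6.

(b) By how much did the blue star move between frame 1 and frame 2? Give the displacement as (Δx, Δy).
(-2.7, 0.7)

The blue star was at (9.3, 0.6) in frame 1 and (6.6, 1.3) in frame 2.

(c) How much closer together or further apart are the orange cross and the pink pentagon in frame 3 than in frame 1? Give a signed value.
-2.9

Distance in frame 1: 4.7. Distance in frame 3: 1.8.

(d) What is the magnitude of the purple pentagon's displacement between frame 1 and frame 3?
4.9

The purple pentagon moved from (4.1, 2.3) to (8.9, 3.2), a distance of √(4.8² + 0.9²) ≈ 4.9.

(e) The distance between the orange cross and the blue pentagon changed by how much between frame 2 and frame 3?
-1.2

Distance in frame 2: 3.6. Distance in frame 3: 2.4.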